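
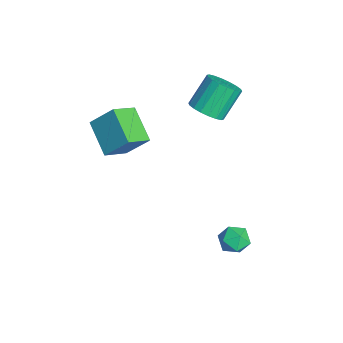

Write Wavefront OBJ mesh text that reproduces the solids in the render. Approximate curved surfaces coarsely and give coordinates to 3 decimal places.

v -3.62 -3.06 1.999
v -3.151 -1.935 3.31
v -1.813 -2.625 0.979
v -1.344 -1.5 2.29
v -2.896 -4.26 2.77
v -2.427 -3.135 4.081
v -1.089 -3.825 1.75
v -0.62 -2.7 3.061
v -2.521 1.56 2.957
v -1.639 1.496 3.424
v -2.337 2.577 4.89
v -3.219 2.64 4.423
v -1.593 1.863 3.176
v -2.291 2.943 4.641
v -1.731 2.169 2.884
v -2.429 3.25 4.35
v -2.026 2.355 2.607
v -2.724 3.435 4.072
v -2.418 2.383 2.399
v -3.116 3.464 3.865
v -2.831 2.248 2.302
v -3.529 3.329 3.767
v -3.182 1.977 2.334
v -3.881 3.058 3.8
v -3.403 1.623 2.49
v -4.101 2.704 3.956
v -3.449 1.257 2.739
v -4.147 2.337 4.204
v -3.311 0.95 3.03
v -4.009 2.031 4.496
v -3.016 0.765 3.308
v -3.714 1.845 4.773
v -2.624 0.736 3.515
v -3.322 1.817 4.981
v -2.211 0.871 3.613
v -2.909 1.952 5.078
v -1.859 1.142 3.58
v -2.558 2.223 5.046
v 2.383 2.563 -2.886
v 3.171 2.652 -2.474
v 2.309 1.188 -2.446
v 3.097 1.277 -2.034
v 2.378 1.706 -1.721
v 2.424 2.556 -1.993
v 3.056 1.284 -2.927
v 3.102 2.134 -3.199
v 3.587 1.862 -2.499
v 3.168 2.123 -1.754
v 2.312 1.717 -3.166
v 1.893 1.978 -2.421
f 2 4 1
f 5 2 1
f 1 4 3
f 3 5 1
f 2 8 4
f 6 2 5
f 6 8 2
f 4 8 3
f 7 5 3
f 3 8 7
f 7 6 5
f 8 6 7
f 10 9 13
f 10 13 11
f 11 13 14
f 11 14 12
f 13 9 15
f 13 15 14
f 14 15 16
f 14 16 12
f 15 9 17
f 15 17 16
f 16 17 18
f 16 18 12
f 17 9 19
f 17 19 18
f 18 19 20
f 18 20 12
f 19 9 21
f 19 21 20
f 20 21 22
f 20 22 12
f 21 9 23
f 21 23 22
f 22 23 24
f 22 24 12
f 23 9 25
f 23 25 24
f 24 25 26
f 24 26 12
f 25 9 27
f 25 27 26
f 26 27 28
f 26 28 12
f 27 9 29
f 27 29 28
f 28 29 30
f 28 30 12
f 29 9 31
f 29 31 30
f 30 31 32
f 30 32 12
f 31 9 33
f 31 33 32
f 32 33 34
f 32 34 12
f 33 9 35
f 33 35 34
f 34 35 36
f 34 36 12
f 35 9 37
f 35 37 36
f 36 37 38
f 36 38 12
f 37 9 10
f 37 10 38
f 38 10 11
f 38 11 12
f 39 50 44
f 39 44 40
f 39 40 46
f 39 46 49
f 39 49 50
f 40 44 48
f 44 50 43
f 50 49 41
f 49 46 45
f 46 40 47
f 42 48 43
f 42 43 41
f 42 41 45
f 42 45 47
f 42 47 48
f 43 48 44
f 41 43 50
f 45 41 49
f 47 45 46
f 48 47 40



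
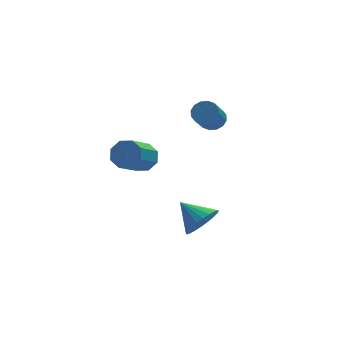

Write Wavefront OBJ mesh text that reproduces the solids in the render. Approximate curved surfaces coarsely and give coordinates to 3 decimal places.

v 4.132 2.355 -0.072
v 4.713 1.965 -0.045
v 4.109 1.135 0.979
v 3.528 1.525 0.952
v 4.765 2.228 0.199
v 4.161 1.398 1.222
v 4.648 2.525 0.37
v 4.044 1.695 1.394
v 4.392 2.776 0.423
v 3.788 1.946 1.447
v 4.067 2.915 0.343
v 3.463 2.085 1.367
v 3.759 2.903 0.152
v 3.155 2.073 1.176
v 3.551 2.745 -0.099
v 2.947 1.915 0.925
v 3.499 2.482 -0.342
v 2.895 1.652 0.681
v 3.616 2.185 -0.514
v 3.012 1.355 0.51
v 3.872 1.934 -0.567
v 3.268 1.104 0.457
v 4.197 1.795 -0.487
v 3.593 0.965 0.537
v 4.505 1.807 -0.296
v 3.901 0.977 0.728
v 1.965 -4.041 -2.738
v 2.453 -4.286 -1.925
v 1.195 -2.999 -1.962
v 2.679 -4.013 -2.068
v 2.796 -3.744 -2.313
v 2.787 -3.52 -2.623
v 2.652 -3.376 -2.95
v 2.413 -3.332 -3.246
v 2.105 -3.397 -3.463
v 1.776 -3.56 -3.571
v 1.476 -3.796 -3.551
v 1.25 -4.069 -3.408
v 1.133 -4.338 -3.163
v 1.143 -4.562 -2.853
v 1.277 -4.707 -2.526
v 1.517 -4.75 -2.231
v 1.824 -4.685 -2.013
v 2.153 -4.522 -1.905
v -0.034 -0.914 -0.096
v 0.624 -1.13 0.324
v -0.388 -2.203 1.356
v -1.046 -1.986 0.936
v 0.342 -0.633 0.564
v -0.67 -1.706 1.596
v -0.16 -0.3 0.418
v -1.172 -1.373 1.45
v -0.589 -0.327 -0.03
v -1.6 -1.4 1.002
v -0.692 -0.697 -0.516
v -1.704 -1.77 0.516
v -0.41 -1.194 -0.756
v -1.422 -2.267 0.276
v 0.092 -1.527 -0.61
v -0.92 -2.6 0.422
v 0.52 -1.5 -0.162
v -0.491 -2.573 0.87
f 2 1 5
f 2 5 3
f 3 5 6
f 3 6 4
f 5 1 7
f 5 7 6
f 6 7 8
f 6 8 4
f 7 1 9
f 7 9 8
f 8 9 10
f 8 10 4
f 9 1 11
f 9 11 10
f 10 11 12
f 10 12 4
f 11 1 13
f 11 13 12
f 12 13 14
f 12 14 4
f 13 1 15
f 13 15 14
f 14 15 16
f 14 16 4
f 15 1 17
f 15 17 16
f 16 17 18
f 16 18 4
f 17 1 19
f 17 19 18
f 18 19 20
f 18 20 4
f 19 1 21
f 19 21 20
f 20 21 22
f 20 22 4
f 21 1 23
f 21 23 22
f 22 23 24
f 22 24 4
f 23 1 25
f 23 25 24
f 24 25 26
f 24 26 4
f 25 1 2
f 25 2 26
f 26 2 3
f 26 3 4
f 28 27 30
f 28 30 29
f 30 27 31
f 30 31 29
f 31 27 32
f 31 32 29
f 32 27 33
f 32 33 29
f 33 27 34
f 33 34 29
f 34 27 35
f 34 35 29
f 35 27 36
f 35 36 29
f 36 27 37
f 36 37 29
f 37 27 38
f 37 38 29
f 38 27 39
f 38 39 29
f 39 27 40
f 39 40 29
f 40 27 41
f 40 41 29
f 41 27 42
f 41 42 29
f 42 27 43
f 42 43 29
f 43 27 44
f 43 44 29
f 44 27 28
f 44 28 29
f 46 45 49
f 46 49 47
f 47 49 50
f 47 50 48
f 49 45 51
f 49 51 50
f 50 51 52
f 50 52 48
f 51 45 53
f 51 53 52
f 52 53 54
f 52 54 48
f 53 45 55
f 53 55 54
f 54 55 56
f 54 56 48
f 55 45 57
f 55 57 56
f 56 57 58
f 56 58 48
f 57 45 59
f 57 59 58
f 58 59 60
f 58 60 48
f 59 45 61
f 59 61 60
f 60 61 62
f 60 62 48
f 61 45 46
f 61 46 62
f 62 46 47
f 62 47 48



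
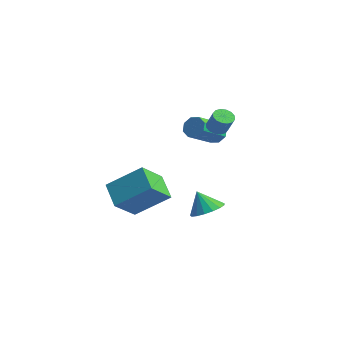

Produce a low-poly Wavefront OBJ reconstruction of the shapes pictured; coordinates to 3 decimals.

v 0.381 1.3 1.924
v 0.697 1.72 1.732
v 1.316 1.681 2.664
v 0.999 1.26 2.856
v 0.483 1.848 1.879
v 1.102 1.809 2.812
v 0.241 1.83 2.038
v 0.86 1.79 2.971
v 0.037 1.669 2.167
v 0.656 1.63 3.1
v -0.075 1.409 2.23
v 0.544 1.37 3.163
v -0.065 1.12 2.212
v 0.554 1.081 3.144
v 0.064 0.879 2.116
v 0.683 0.84 3.048
v 0.278 0.751 1.968
v 0.897 0.712 2.901
v 0.52 0.77 1.809
v 1.139 0.73 2.742
v 0.724 0.93 1.68
v 1.343 0.891 2.613
v 0.836 1.19 1.617
v 1.455 1.151 2.55
v 0.826 1.479 1.636
v 1.445 1.44 2.568
v -1.365 1.997 -4.566
v -0.686 1.348 -4.421
v -1.895 1.703 -3.394
v -0.511 1.729 -4.247
v -0.531 2.172 -4.145
v -0.743 2.575 -4.14
v -1.096 2.845 -4.233
v -1.512 2.921 -4.402
v -1.893 2.785 -4.608
v -2.154 2.469 -4.805
v -2.233 2.044 -4.948
v -2.114 1.609 -5.003
v -1.823 1.262 -4.958
v -1.427 1.084 -4.823
v -1.017 1.115 -4.629
v -2.006 -2.407 -2.549
v -1.625 -3.787 -1.458
v -0.839 -1.078 -1.275
v -0.458 -2.458 -0.184
v -0.722 -2.722 -3.396
v -0.341 -4.102 -2.305
v 0.445 -1.393 -2.122
v 0.826 -2.773 -1.031
v -2.827 3.511 -0.038
v -2.348 3.831 0.341
v -1.974 2.21 1.238
v -2.453 1.889 0.858
v -2.825 3.845 0.566
v -2.452 2.223 1.462
v -3.304 3.663 0.436
v -2.93 2.042 1.333
v -3.503 3.392 0.029
v -3.129 1.771 0.926
v -3.306 3.19 -0.418
v -2.932 1.569 0.479
v -2.828 3.177 -0.642
v -2.455 1.555 0.254
v -2.35 3.358 -0.513
v -1.976 1.737 0.384
v -2.151 3.629 -0.106
v -1.777 2.008 0.791
f 2 1 5
f 2 5 3
f 3 5 6
f 3 6 4
f 5 1 7
f 5 7 6
f 6 7 8
f 6 8 4
f 7 1 9
f 7 9 8
f 8 9 10
f 8 10 4
f 9 1 11
f 9 11 10
f 10 11 12
f 10 12 4
f 11 1 13
f 11 13 12
f 12 13 14
f 12 14 4
f 13 1 15
f 13 15 14
f 14 15 16
f 14 16 4
f 15 1 17
f 15 17 16
f 16 17 18
f 16 18 4
f 17 1 19
f 17 19 18
f 18 19 20
f 18 20 4
f 19 1 21
f 19 21 20
f 20 21 22
f 20 22 4
f 21 1 23
f 21 23 22
f 22 23 24
f 22 24 4
f 23 1 25
f 23 25 24
f 24 25 26
f 24 26 4
f 25 1 2
f 25 2 26
f 26 2 3
f 26 3 4
f 28 27 30
f 28 30 29
f 30 27 31
f 30 31 29
f 31 27 32
f 31 32 29
f 32 27 33
f 32 33 29
f 33 27 34
f 33 34 29
f 34 27 35
f 34 35 29
f 35 27 36
f 35 36 29
f 36 27 37
f 36 37 29
f 37 27 38
f 37 38 29
f 38 27 39
f 38 39 29
f 39 27 40
f 39 40 29
f 40 27 41
f 40 41 29
f 41 27 28
f 41 28 29
f 43 45 42
f 46 43 42
f 42 45 44
f 44 46 42
f 43 49 45
f 47 43 46
f 47 49 43
f 45 49 44
f 48 46 44
f 44 49 48
f 48 47 46
f 49 47 48
f 51 50 54
f 51 54 52
f 52 54 55
f 52 55 53
f 54 50 56
f 54 56 55
f 55 56 57
f 55 57 53
f 56 50 58
f 56 58 57
f 57 58 59
f 57 59 53
f 58 50 60
f 58 60 59
f 59 60 61
f 59 61 53
f 60 50 62
f 60 62 61
f 61 62 63
f 61 63 53
f 62 50 64
f 62 64 63
f 63 64 65
f 63 65 53
f 64 50 66
f 64 66 65
f 65 66 67
f 65 67 53
f 66 50 51
f 66 51 67
f 67 51 52
f 67 52 53



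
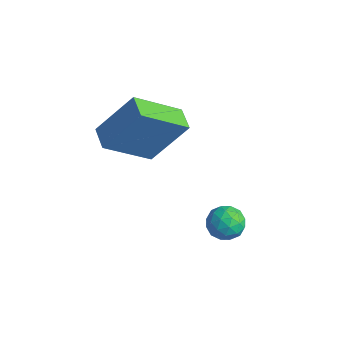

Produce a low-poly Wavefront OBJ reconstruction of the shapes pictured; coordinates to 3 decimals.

v -0.161 -3.655 -0.564
v -0.684 -5.155 0.667
v -0.937 -3.298 -0.458
v -1.459 -4.799 0.773
v 0.499 -2.661 0.927
v -0.023 -4.162 2.158
v -0.276 -2.305 1.033
v -0.799 -3.805 2.264
v 2.573 -3.024 -1.471
v 3.144 -2.92 -1.767
v 2.936 -3.94 -1.093
v 3.507 -3.836 -1.389
v 3.33 -3.465 -0.883
v 3.106 -2.899 -1.117
v 2.974 -3.961 -1.743
v 2.75 -3.395 -1.977
v 3.392 -3.499 -1.936
v 3.612 -3.193 -1.404
v 2.468 -3.667 -1.456
v 2.688 -3.361 -0.924
v 2.827 -2.892 -1.652
v 3.253 -3.968 -1.208
v 3.149 -3.75 -0.91
v 3.485 -3.689 -1.085
v 2.804 -2.879 -1.27
v 3.14 -2.818 -1.444
v 3.249 -3.138 -0.924
v 2.94 -4.042 -1.416
v 3.276 -3.981 -1.59
v 2.595 -3.171 -1.775
v 2.931 -3.11 -1.95
v 2.831 -3.722 -1.936
v 3.308 -3.171 -1.925
v 3.521 -3.709 -1.703
v 3.208 -3.783 -1.911
v 3.076 -3.45 -2.049
v 3.438 -2.991 -1.613
v 3.651 -3.529 -1.391
v 3.547 -3.311 -1.093
v 3.415 -2.978 -1.231
v 3.583 -3.331 -1.712
v 2.429 -3.331 -1.469
v 2.642 -3.869 -1.247
v 2.665 -3.882 -1.629
v 2.533 -3.549 -1.767
v 2.559 -3.151 -1.157
v 2.772 -3.689 -0.935
v 3.004 -3.41 -0.811
v 2.872 -3.077 -0.949
v 2.497 -3.529 -1.148
f 2 4 1
f 5 2 1
f 1 4 3
f 3 5 1
f 2 8 4
f 6 2 5
f 6 8 2
f 4 8 3
f 7 5 3
f 3 8 7
f 7 6 5
f 8 6 7
f 9 46 25
f 46 20 49
f 25 49 14
f 46 49 25
f 9 25 21
f 25 14 26
f 21 26 10
f 25 26 21
f 9 21 30
f 21 10 31
f 30 31 16
f 21 31 30
f 9 30 42
f 30 16 45
f 42 45 19
f 30 45 42
f 9 42 46
f 42 19 50
f 46 50 20
f 42 50 46
f 10 26 37
f 26 14 40
f 37 40 18
f 26 40 37
f 14 49 27
f 49 20 48
f 27 48 13
f 49 48 27
f 20 50 47
f 50 19 43
f 47 43 11
f 50 43 47
f 19 45 44
f 45 16 32
f 44 32 15
f 45 32 44
f 16 31 36
f 31 10 33
f 36 33 17
f 31 33 36
f 12 38 24
f 38 18 39
f 24 39 13
f 38 39 24
f 12 24 22
f 24 13 23
f 22 23 11
f 24 23 22
f 12 22 29
f 22 11 28
f 29 28 15
f 22 28 29
f 12 29 34
f 29 15 35
f 34 35 17
f 29 35 34
f 12 34 38
f 34 17 41
f 38 41 18
f 34 41 38
f 13 39 27
f 39 18 40
f 27 40 14
f 39 40 27
f 11 23 47
f 23 13 48
f 47 48 20
f 23 48 47
f 15 28 44
f 28 11 43
f 44 43 19
f 28 43 44
f 17 35 36
f 35 15 32
f 36 32 16
f 35 32 36
f 18 41 37
f 41 17 33
f 37 33 10
f 41 33 37



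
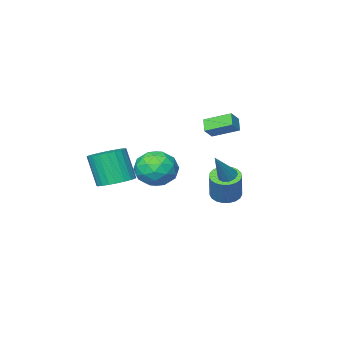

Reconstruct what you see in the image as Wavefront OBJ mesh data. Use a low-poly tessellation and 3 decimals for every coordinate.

v 2.301 2.707 -1.376
v 3.374 2.552 -1.037
v 2.046 0.888 -1.403
v 3.119 0.733 -1.064
v 2.358 1.183 -0.351
v 2.516 2.308 -0.335
v 2.904 1.132 -2.105
v 3.062 2.257 -2.089
v 3.747 1.578 -1.488
v 3.409 1.61 -0.404
v 2.011 1.83 -2.036
v 1.673 1.862 -0.952
v 2.86 2.789 -1.205
v 2.56 0.651 -1.235
v 2.113 0.916 -0.817
v 2.743 0.824 -0.618
v 2.356 2.646 -0.792
v 2.986 2.555 -0.593
v 2.389 1.75 -0.189
v 2.434 0.885 -1.847
v 3.064 0.794 -1.648
v 2.677 2.616 -1.822
v 3.307 2.524 -1.623
v 3.031 1.69 -2.251
v 3.71 2.126 -1.27
v 3.559 1.056 -1.286
v 3.434 1.291 -1.897
v 3.526 1.952 -1.888
v 3.511 2.144 -0.633
v 3.361 1.075 -0.649
v 2.914 1.34 -0.23
v 3.007 2.001 -0.22
v 3.73 1.572 -0.898
v 2.059 2.365 -1.791
v 1.909 1.296 -1.807
v 2.413 1.439 -2.22
v 2.506 2.1 -2.21
v 1.861 2.384 -1.154
v 1.71 1.314 -1.17
v 1.894 1.488 -0.552
v 1.986 2.149 -0.543
v 1.69 1.868 -1.542
v 3.697 -0.196 -2.489
v 4.536 -0.629 -2.709
v 4.643 -1.317 -0.952
v 3.803 -0.884 -0.731
v 4.657 -0.293 -2.585
v 4.764 -0.98 -0.827
v 4.632 0.058 -2.446
v 4.738 -0.629 -0.688
v 4.464 0.371 -2.313
v 4.57 -0.317 -0.556
v 4.179 0.597 -2.208
v 4.286 -0.091 -0.45
v 3.821 0.702 -2.145
v 3.928 0.015 -0.387
v 3.444 0.671 -2.134
v 3.551 -0.017 -0.377
v 3.106 0.507 -2.178
v 3.212 -0.18 -0.42
v 2.857 0.237 -2.268
v 2.964 -0.451 -0.511
v 2.736 -0.1 -2.393
v 2.843 -0.787 -0.635
v 2.762 -0.451 -2.532
v 2.868 -1.138 -0.774
v 2.93 -0.763 -2.664
v 3.036 -1.451 -0.907
v 3.214 -0.989 -2.77
v 3.321 -1.677 -1.012
v 3.572 -1.095 -2.833
v 3.679 -1.782 -1.075
v 3.949 -1.063 -2.843
v 4.056 -1.751 -1.086
v 4.288 -0.9 -2.8
v 4.394 -1.587 -1.042
v -2.55 0.142 -4.606
v -1.823 0.343 -4.9
v -1.362 0.919 -3.369
v -2.09 0.718 -3.074
v -2 0.625 -4.953
v -1.54 1.201 -3.421
v -2.273 0.823 -4.945
v -1.812 1.399 -3.414
v -2.593 0.903 -4.879
v -2.132 1.479 -3.348
v -2.906 0.852 -4.766
v -2.445 1.428 -3.234
v -3.157 0.678 -4.625
v -2.697 1.254 -3.093
v -3.304 0.411 -4.48
v -2.843 0.987 -2.949
v -3.32 0.098 -4.358
v -2.859 0.674 -2.826
v -3.203 -0.208 -4.278
v -2.743 0.368 -2.746
v -2.974 -0.453 -4.255
v -2.513 0.123 -2.723
v -2.671 -0.595 -4.293
v -2.21 -0.019 -2.761
v -2.347 -0.61 -4.384
v -1.886 -0.034 -2.853
v -2.058 -0.495 -4.514
v -1.598 0.081 -2.983
v -1.855 -0.27 -4.66
v -1.394 0.306 -3.129
v -1.772 0.027 -4.797
v -1.311 0.603 -3.265
v -1.998 1.018 -2.924
v -1.691 0.612 -3.03
v -0.882 1.462 -1.376
v -1.575 0.868 -3.186
v -1.621 1.181 -3.243
v -1.811 1.432 -3.178
v -2.072 1.525 -3.016
v -2.306 1.424 -2.819
v -2.421 1.169 -2.662
v -2.376 0.856 -2.606
v -2.186 0.605 -2.671
v -1.924 0.512 -2.833
v -1.787 -0.013 -0.568
v -2.111 -0.541 -0.017
v -2.655 1.103 -0.01
v -2.979 0.574 0.542
v -1.181 0.186 -0.022
v -1.505 -0.343 0.53
v -2.049 1.301 0.537
v -2.373 0.773 1.088
f 1 38 17
f 38 12 41
f 17 41 6
f 38 41 17
f 1 17 13
f 17 6 18
f 13 18 2
f 17 18 13
f 1 13 22
f 13 2 23
f 22 23 8
f 13 23 22
f 1 22 34
f 22 8 37
f 34 37 11
f 22 37 34
f 1 34 38
f 34 11 42
f 38 42 12
f 34 42 38
f 2 18 29
f 18 6 32
f 29 32 10
f 18 32 29
f 6 41 19
f 41 12 40
f 19 40 5
f 41 40 19
f 12 42 39
f 42 11 35
f 39 35 3
f 42 35 39
f 11 37 36
f 37 8 24
f 36 24 7
f 37 24 36
f 8 23 28
f 23 2 25
f 28 25 9
f 23 25 28
f 4 30 16
f 30 10 31
f 16 31 5
f 30 31 16
f 4 16 14
f 16 5 15
f 14 15 3
f 16 15 14
f 4 14 21
f 14 3 20
f 21 20 7
f 14 20 21
f 4 21 26
f 21 7 27
f 26 27 9
f 21 27 26
f 4 26 30
f 26 9 33
f 30 33 10
f 26 33 30
f 5 31 19
f 31 10 32
f 19 32 6
f 31 32 19
f 3 15 39
f 15 5 40
f 39 40 12
f 15 40 39
f 7 20 36
f 20 3 35
f 36 35 11
f 20 35 36
f 9 27 28
f 27 7 24
f 28 24 8
f 27 24 28
f 10 33 29
f 33 9 25
f 29 25 2
f 33 25 29
f 44 43 47
f 44 47 45
f 45 47 48
f 45 48 46
f 47 43 49
f 47 49 48
f 48 49 50
f 48 50 46
f 49 43 51
f 49 51 50
f 50 51 52
f 50 52 46
f 51 43 53
f 51 53 52
f 52 53 54
f 52 54 46
f 53 43 55
f 53 55 54
f 54 55 56
f 54 56 46
f 55 43 57
f 55 57 56
f 56 57 58
f 56 58 46
f 57 43 59
f 57 59 58
f 58 59 60
f 58 60 46
f 59 43 61
f 59 61 60
f 60 61 62
f 60 62 46
f 61 43 63
f 61 63 62
f 62 63 64
f 62 64 46
f 63 43 65
f 63 65 64
f 64 65 66
f 64 66 46
f 65 43 67
f 65 67 66
f 66 67 68
f 66 68 46
f 67 43 69
f 67 69 68
f 68 69 70
f 68 70 46
f 69 43 71
f 69 71 70
f 70 71 72
f 70 72 46
f 71 43 73
f 71 73 72
f 72 73 74
f 72 74 46
f 73 43 75
f 73 75 74
f 74 75 76
f 74 76 46
f 75 43 44
f 75 44 76
f 76 44 45
f 76 45 46
f 78 77 81
f 78 81 79
f 79 81 82
f 79 82 80
f 81 77 83
f 81 83 82
f 82 83 84
f 82 84 80
f 83 77 85
f 83 85 84
f 84 85 86
f 84 86 80
f 85 77 87
f 85 87 86
f 86 87 88
f 86 88 80
f 87 77 89
f 87 89 88
f 88 89 90
f 88 90 80
f 89 77 91
f 89 91 90
f 90 91 92
f 90 92 80
f 91 77 93
f 91 93 92
f 92 93 94
f 92 94 80
f 93 77 95
f 93 95 94
f 94 95 96
f 94 96 80
f 95 77 97
f 95 97 96
f 96 97 98
f 96 98 80
f 97 77 99
f 97 99 98
f 98 99 100
f 98 100 80
f 99 77 101
f 99 101 100
f 100 101 102
f 100 102 80
f 101 77 103
f 101 103 102
f 102 103 104
f 102 104 80
f 103 77 105
f 103 105 104
f 104 105 106
f 104 106 80
f 105 77 107
f 105 107 106
f 106 107 108
f 106 108 80
f 107 77 78
f 107 78 108
f 108 78 79
f 108 79 80
f 110 109 112
f 110 112 111
f 112 109 113
f 112 113 111
f 113 109 114
f 113 114 111
f 114 109 115
f 114 115 111
f 115 109 116
f 115 116 111
f 116 109 117
f 116 117 111
f 117 109 118
f 117 118 111
f 118 109 119
f 118 119 111
f 119 109 120
f 119 120 111
f 120 109 110
f 120 110 111
f 122 124 121
f 125 122 121
f 121 124 123
f 123 125 121
f 122 128 124
f 126 122 125
f 126 128 122
f 124 128 123
f 127 125 123
f 123 128 127
f 127 126 125
f 128 126 127



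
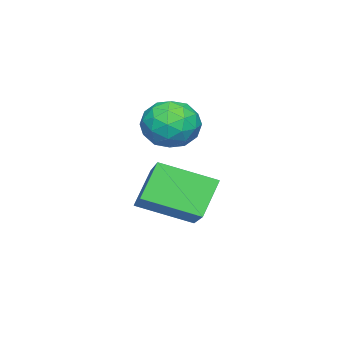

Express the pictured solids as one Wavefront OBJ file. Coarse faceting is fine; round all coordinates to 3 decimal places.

v 0.083 2.021 -2.491
v -0.577 2.119 -1.604
v -0.41 3.298 -3
v -1.07 3.396 -2.113
v 1.25 2.784 -1.707
v 0.59 2.882 -0.82
v 0.757 4.061 -2.216
v 0.097 4.159 -1.329
v -2.092 2.695 -0.536
v -1.34 2.542 -0.552
v -2.34 1.478 -0.568
v -1.588 1.325 -0.584
v -1.907 1.616 0.051
v -1.754 2.367 0.071
v -1.926 1.653 -1.191
v -1.773 2.404 -1.171
v -1.238 1.897 -0.957
v -1.226 1.875 -0.189
v -2.454 2.145 -0.931
v -2.442 2.123 -0.163
v -1.694 2.725 -0.541
v -1.986 1.295 -0.579
v -2.174 1.466 -0.206
v -1.732 1.376 -0.215
v -1.937 2.623 -0.175
v -1.495 2.533 -0.185
v -1.829 1.988 0.17
v -2.185 1.487 -0.935
v -1.743 1.397 -0.945
v -1.948 2.644 -0.905
v -1.506 2.554 -0.914
v -1.851 2.032 -1.29
v -1.192 2.256 -0.788
v -1.338 1.541 -0.807
v -1.537 1.734 -1.164
v -1.446 2.176 -1.152
v -1.185 2.243 -0.337
v -1.331 1.528 -0.356
v -1.518 1.699 0.017
v -1.428 2.141 0.028
v -1.125 1.864 -0.575
v -2.349 2.492 -0.764
v -2.495 1.777 -0.783
v -2.252 1.879 -1.148
v -2.162 2.321 -1.137
v -2.342 2.479 -0.313
v -2.488 1.764 -0.332
v -2.234 1.844 0.032
v -2.143 2.286 0.044
v -2.555 2.156 -0.545
f 2 4 1
f 5 2 1
f 1 4 3
f 3 5 1
f 2 8 4
f 6 2 5
f 6 8 2
f 4 8 3
f 7 5 3
f 3 8 7
f 7 6 5
f 8 6 7
f 9 46 25
f 46 20 49
f 25 49 14
f 46 49 25
f 9 25 21
f 25 14 26
f 21 26 10
f 25 26 21
f 9 21 30
f 21 10 31
f 30 31 16
f 21 31 30
f 9 30 42
f 30 16 45
f 42 45 19
f 30 45 42
f 9 42 46
f 42 19 50
f 46 50 20
f 42 50 46
f 10 26 37
f 26 14 40
f 37 40 18
f 26 40 37
f 14 49 27
f 49 20 48
f 27 48 13
f 49 48 27
f 20 50 47
f 50 19 43
f 47 43 11
f 50 43 47
f 19 45 44
f 45 16 32
f 44 32 15
f 45 32 44
f 16 31 36
f 31 10 33
f 36 33 17
f 31 33 36
f 12 38 24
f 38 18 39
f 24 39 13
f 38 39 24
f 12 24 22
f 24 13 23
f 22 23 11
f 24 23 22
f 12 22 29
f 22 11 28
f 29 28 15
f 22 28 29
f 12 29 34
f 29 15 35
f 34 35 17
f 29 35 34
f 12 34 38
f 34 17 41
f 38 41 18
f 34 41 38
f 13 39 27
f 39 18 40
f 27 40 14
f 39 40 27
f 11 23 47
f 23 13 48
f 47 48 20
f 23 48 47
f 15 28 44
f 28 11 43
f 44 43 19
f 28 43 44
f 17 35 36
f 35 15 32
f 36 32 16
f 35 32 36
f 18 41 37
f 41 17 33
f 37 33 10
f 41 33 37



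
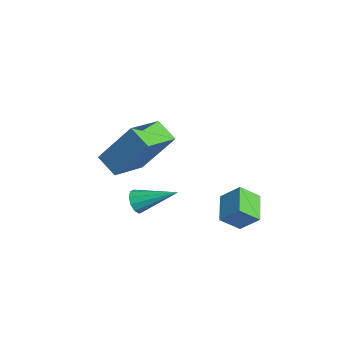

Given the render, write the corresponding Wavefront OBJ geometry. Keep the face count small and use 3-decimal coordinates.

v 1.545 -3.059 -1.565
v 1.935 -3.072 -1.953
v 2.335 -1.741 -0.815
v 1.688 -2.864 -2.059
v 1.386 -2.73 -1.976
v 1.145 -2.722 -1.736
v 1.057 -2.843 -1.431
v 1.155 -3.046 -1.177
v 1.402 -3.255 -1.071
v 1.704 -3.388 -1.154
v 1.945 -3.396 -1.393
v 2.033 -3.275 -1.699
v 3.992 -4.5 1.671
v 3.244 -4.884 2.194
v 3.076 -3.263 1.271
v 2.329 -3.647 1.794
v 4.631 -3.493 3.326
v 3.884 -3.877 3.849
v 3.716 -2.256 2.926
v 2.968 -2.64 3.449
v 4.125 -0.758 -1.307
v 3.035 -0.378 -0.854
v 4.133 0.01 -1.931
v 3.043 0.39 -1.478
v 4.617 -0.19 -0.602
v 3.527 0.19 -0.149
v 4.625 0.578 -1.226
v 3.535 0.958 -0.773
f 2 1 4
f 2 4 3
f 4 1 5
f 4 5 3
f 5 1 6
f 5 6 3
f 6 1 7
f 6 7 3
f 7 1 8
f 7 8 3
f 8 1 9
f 8 9 3
f 9 1 10
f 9 10 3
f 10 1 11
f 10 11 3
f 11 1 12
f 11 12 3
f 12 1 2
f 12 2 3
f 14 16 13
f 17 14 13
f 13 16 15
f 15 17 13
f 14 20 16
f 18 14 17
f 18 20 14
f 16 20 15
f 19 17 15
f 15 20 19
f 19 18 17
f 20 18 19
f 22 24 21
f 25 22 21
f 21 24 23
f 23 25 21
f 22 28 24
f 26 22 25
f 26 28 22
f 24 28 23
f 27 25 23
f 23 28 27
f 27 26 25
f 28 26 27



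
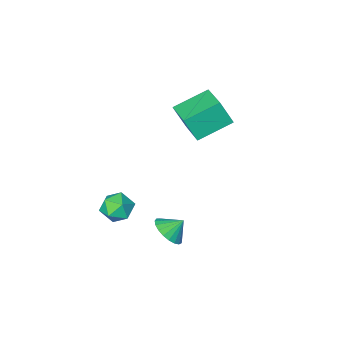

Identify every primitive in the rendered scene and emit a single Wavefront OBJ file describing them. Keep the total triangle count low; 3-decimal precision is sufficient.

v 2.342 0.29 -3.552
v 2.852 1.032 -3.072
v 3.048 -0.832 -2.568
v 3.558 -0.09 -2.088
v 2.546 -0.167 -1.979
v 2.11 0.526 -2.587
v 3.79 -0.326 -3.053
v 3.354 0.367 -3.661
v 3.746 0.651 -2.763
v 2.978 0.749 -2.1
v 2.922 -0.549 -3.54
v 2.154 -0.451 -2.877
v -3.035 0.537 2.991
v -2.497 0.071 4.424
v -2.58 2.443 3.439
v -2.041 1.977 4.872
v -1.079 0.263 2.168
v -0.54 -0.203 3.601
v -0.623 2.169 2.616
v -0.085 1.703 4.049
v 1.76 3.362 -2.759
v 2.425 3.207 -2.056
v 1.02 3.618 -2.001
v 2.479 3.602 -2.137
v 2.408 3.956 -2.326
v 2.226 4.208 -2.59
v 1.963 4.313 -2.883
v 1.664 4.253 -3.154
v 1.383 4.04 -3.357
v 1.167 3.709 -3.457
v 1.053 3.318 -3.436
v 1.062 2.935 -3.297
v 1.191 2.625 -3.066
v 1.419 2.443 -2.781
v 1.706 2.42 -2.493
v 2.002 2.56 -2.25
v 2.257 2.838 -2.096
f 1 12 6
f 1 6 2
f 1 2 8
f 1 8 11
f 1 11 12
f 2 6 10
f 6 12 5
f 12 11 3
f 11 8 7
f 8 2 9
f 4 10 5
f 4 5 3
f 4 3 7
f 4 7 9
f 4 9 10
f 5 10 6
f 3 5 12
f 7 3 11
f 9 7 8
f 10 9 2
f 14 16 13
f 17 14 13
f 13 16 15
f 15 17 13
f 14 20 16
f 18 14 17
f 18 20 14
f 16 20 15
f 19 17 15
f 15 20 19
f 19 18 17
f 20 18 19
f 22 21 24
f 22 24 23
f 24 21 25
f 24 25 23
f 25 21 26
f 25 26 23
f 26 21 27
f 26 27 23
f 27 21 28
f 27 28 23
f 28 21 29
f 28 29 23
f 29 21 30
f 29 30 23
f 30 21 31
f 30 31 23
f 31 21 32
f 31 32 23
f 32 21 33
f 32 33 23
f 33 21 34
f 33 34 23
f 34 21 35
f 34 35 23
f 35 21 36
f 35 36 23
f 36 21 37
f 36 37 23
f 37 21 22
f 37 22 23



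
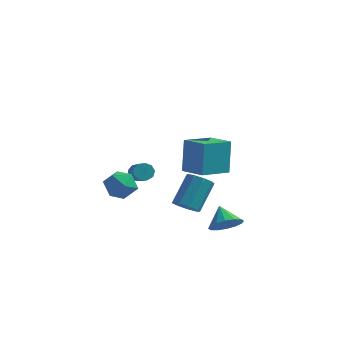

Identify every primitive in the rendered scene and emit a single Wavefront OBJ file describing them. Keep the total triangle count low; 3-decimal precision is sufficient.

v 1.849 -1.585 -0.641
v 2.252 -1.097 -1.178
v 2.594 0.294 0.345
v 2.191 -0.195 0.881
v 1.7 -0.966 -1.173
v 2.041 0.425 0.349
v 1.217 -1.125 -0.92
v 1.559 0.266 0.603
v 1.03 -1.499 -0.536
v 1.372 -0.109 0.986
v 1.227 -1.914 -0.201
v 1.568 -0.523 1.321
v 1.714 -2.175 -0.073
v 2.056 -0.784 1.45
v 2.265 -2.16 -0.21
v 2.607 -0.769 1.313
v 2.621 -1.876 -0.549
v 2.963 -0.485 0.973
v 2.616 -1.456 -0.931
v 2.958 -0.065 0.591
v 4.035 -1.228 -1.794
v 4.861 -1.16 -1.234
v 3.365 -0.412 -0.906
v 4.894 -0.767 -1.569
v 4.697 -0.498 -1.965
v 4.323 -0.424 -2.315
v 3.872 -0.566 -2.526
v 3.464 -0.885 -2.54
v 3.21 -1.296 -2.355
v 3.177 -1.688 -2.019
v 3.374 -1.958 -1.624
v 3.748 -2.032 -1.274
v 4.199 -1.89 -1.063
v 4.606 -1.571 -1.049
v -3.183 4.332 -2.109
v -2.92 4.12 -2.653
v -2.195 3.176 -1.935
v -2.457 3.388 -1.391
v -2.674 4.439 -2.482
v -1.949 3.495 -1.765
v -2.666 4.708 -2.137
v -1.94 3.764 -1.419
v -2.899 4.801 -1.778
v -2.174 3.857 -1.061
v -3.266 4.674 -1.574
v -2.54 3.73 -0.857
v -3.593 4.387 -1.621
v -2.867 3.444 -0.903
v -3.729 4.075 -1.895
v -3.003 3.131 -1.178
v -3.609 3.882 -2.27
v -2.883 2.938 -1.552
v -3.29 3.9 -2.569
v -2.564 2.956 -1.852
v -3.057 2.425 -2.847
v -2.335 2.129 -2.066
v -4.405 1.911 -1.794
v -3.683 1.615 -1.013
v -3.828 2.683 -1.256
v -2.994 3 -1.907
v -3.746 1.04 -1.953
v -2.912 1.357 -2.604
v -2.76 1.274 -1.513
v -2.811 2.289 -1.083
v -3.929 1.751 -2.777
v -3.98 2.766 -2.347
v 1.416 -0.951 1.765
v 1.286 -0.3 3.789
v 2.393 0.683 1.301
v 2.263 1.335 3.325
v 2.817 -1.695 2.095
v 2.687 -1.043 4.119
v 3.794 -0.06 1.631
v 3.664 0.591 3.655
f 2 1 5
f 2 5 3
f 3 5 6
f 3 6 4
f 5 1 7
f 5 7 6
f 6 7 8
f 6 8 4
f 7 1 9
f 7 9 8
f 8 9 10
f 8 10 4
f 9 1 11
f 9 11 10
f 10 11 12
f 10 12 4
f 11 1 13
f 11 13 12
f 12 13 14
f 12 14 4
f 13 1 15
f 13 15 14
f 14 15 16
f 14 16 4
f 15 1 17
f 15 17 16
f 16 17 18
f 16 18 4
f 17 1 19
f 17 19 18
f 18 19 20
f 18 20 4
f 19 1 2
f 19 2 20
f 20 2 3
f 20 3 4
f 22 21 24
f 22 24 23
f 24 21 25
f 24 25 23
f 25 21 26
f 25 26 23
f 26 21 27
f 26 27 23
f 27 21 28
f 27 28 23
f 28 21 29
f 28 29 23
f 29 21 30
f 29 30 23
f 30 21 31
f 30 31 23
f 31 21 32
f 31 32 23
f 32 21 33
f 32 33 23
f 33 21 34
f 33 34 23
f 34 21 22
f 34 22 23
f 36 35 39
f 36 39 37
f 37 39 40
f 37 40 38
f 39 35 41
f 39 41 40
f 40 41 42
f 40 42 38
f 41 35 43
f 41 43 42
f 42 43 44
f 42 44 38
f 43 35 45
f 43 45 44
f 44 45 46
f 44 46 38
f 45 35 47
f 45 47 46
f 46 47 48
f 46 48 38
f 47 35 49
f 47 49 48
f 48 49 50
f 48 50 38
f 49 35 51
f 49 51 50
f 50 51 52
f 50 52 38
f 51 35 53
f 51 53 52
f 52 53 54
f 52 54 38
f 53 35 36
f 53 36 54
f 54 36 37
f 54 37 38
f 55 66 60
f 55 60 56
f 55 56 62
f 55 62 65
f 55 65 66
f 56 60 64
f 60 66 59
f 66 65 57
f 65 62 61
f 62 56 63
f 58 64 59
f 58 59 57
f 58 57 61
f 58 61 63
f 58 63 64
f 59 64 60
f 57 59 66
f 61 57 65
f 63 61 62
f 64 63 56
f 68 70 67
f 71 68 67
f 67 70 69
f 69 71 67
f 68 74 70
f 72 68 71
f 72 74 68
f 70 74 69
f 73 71 69
f 69 74 73
f 73 72 71
f 74 72 73



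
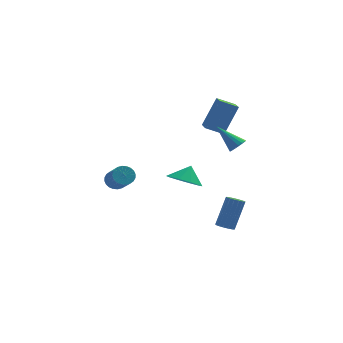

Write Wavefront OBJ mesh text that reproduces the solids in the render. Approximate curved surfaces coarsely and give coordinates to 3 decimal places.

v -3.897 1.948 -1.582
v -3.237 2.103 -1.629
v -2.883 0.908 -0.625
v -3.543 0.752 -0.578
v -3.311 2.254 -1.423
v -2.957 1.059 -0.42
v -3.474 2.358 -1.242
v -3.121 1.163 -0.238
v -3.702 2.399 -1.112
v -3.349 1.204 -0.109
v -3.96 2.372 -1.054
v -3.606 1.177 -0.051
v -4.207 2.28 -1.076
v -3.854 1.085 -0.073
v -4.408 2.137 -1.176
v -4.054 0.942 -0.172
v -4.531 1.966 -1.337
v -4.177 0.771 -0.333
v -4.557 1.792 -1.535
v -4.203 0.597 -0.531
v -4.483 1.641 -1.74
v -4.129 0.446 -0.737
v -4.319 1.537 -1.922
v -3.966 0.342 -0.918
v -4.091 1.496 -2.051
v -3.738 0.301 -1.048
v -3.834 1.523 -2.109
v -3.48 0.328 -1.106
v -3.586 1.615 -2.087
v -3.233 0.42 -1.084
v -3.386 1.758 -1.988
v -3.032 0.563 -0.984
v -3.263 1.929 -1.827
v -2.909 0.734 -0.823
v 1.892 -1.174 -4.035
v 2.212 -1.642 -3.974
v 2.908 -0.933 -2.203
v 2.588 -0.466 -2.265
v 2.375 -1.469 -4.107
v 3.071 -0.76 -2.337
v 2.427 -1.228 -4.224
v 3.123 -0.519 -2.454
v 2.357 -0.975 -4.298
v 3.053 -0.266 -2.528
v 2.18 -0.767 -4.311
v 2.876 -0.059 -2.541
v 1.937 -0.653 -4.262
v 2.634 0.056 -2.491
v 1.684 -0.659 -4.16
v 2.38 0.05 -2.39
v 1.478 -0.782 -4.03
v 2.175 -0.073 -2.259
v 1.368 -0.995 -3.901
v 2.064 -0.286 -2.13
v 1.377 -1.25 -3.802
v 2.073 -0.541 -2.032
v 1.504 -1.487 -3.757
v 2.201 -0.778 -1.987
v 1.72 -1.652 -3.776
v 2.417 -0.944 -2.006
v 1.975 -1.708 -3.854
v 2.672 -1 -2.084
v -0.196 0.448 -1.105
v 0.785 0.182 -1.438
v 0.256 0.952 -0.175
v 0.638 0.777 -1.689
v 0.173 1.246 -1.716
v -0.434 1.41 -1.51
v -0.949 1.207 -1.149
v -1.177 0.715 -0.771
v -1.031 0.12 -0.521
v -0.566 -0.349 -0.494
v 0.041 -0.513 -0.7
v 0.557 -0.31 -1.061
v 2.415 -2.001 2.796
v 2.753 -2.166 3.238
v 1.345 -1.119 3.944
v 2.863 -1.925 3.156
v 2.872 -1.702 2.992
v 2.775 -1.547 2.783
v 2.596 -1.496 2.577
v 2.376 -1.561 2.421
v 2.164 -1.726 2.351
v 2.01 -1.955 2.383
v 1.949 -2.194 2.51
v 1.994 -2.389 2.703
v 2.136 -2.495 2.916
v 2.342 -2.488 3.103
v 2.564 -2.369 3.219
v 1.961 -0 2.733
v 0.922 0.173 3.194
v 1.992 1.444 2.262
v 0.953 1.617 2.723
v 2.847 0.563 4.517
v 1.808 0.736 4.978
v 2.878 2.007 4.046
v 1.839 2.18 4.507
f 2 1 5
f 2 5 3
f 3 5 6
f 3 6 4
f 5 1 7
f 5 7 6
f 6 7 8
f 6 8 4
f 7 1 9
f 7 9 8
f 8 9 10
f 8 10 4
f 9 1 11
f 9 11 10
f 10 11 12
f 10 12 4
f 11 1 13
f 11 13 12
f 12 13 14
f 12 14 4
f 13 1 15
f 13 15 14
f 14 15 16
f 14 16 4
f 15 1 17
f 15 17 16
f 16 17 18
f 16 18 4
f 17 1 19
f 17 19 18
f 18 19 20
f 18 20 4
f 19 1 21
f 19 21 20
f 20 21 22
f 20 22 4
f 21 1 23
f 21 23 22
f 22 23 24
f 22 24 4
f 23 1 25
f 23 25 24
f 24 25 26
f 24 26 4
f 25 1 27
f 25 27 26
f 26 27 28
f 26 28 4
f 27 1 29
f 27 29 28
f 28 29 30
f 28 30 4
f 29 1 31
f 29 31 30
f 30 31 32
f 30 32 4
f 31 1 33
f 31 33 32
f 32 33 34
f 32 34 4
f 33 1 2
f 33 2 34
f 34 2 3
f 34 3 4
f 36 35 39
f 36 39 37
f 37 39 40
f 37 40 38
f 39 35 41
f 39 41 40
f 40 41 42
f 40 42 38
f 41 35 43
f 41 43 42
f 42 43 44
f 42 44 38
f 43 35 45
f 43 45 44
f 44 45 46
f 44 46 38
f 45 35 47
f 45 47 46
f 46 47 48
f 46 48 38
f 47 35 49
f 47 49 48
f 48 49 50
f 48 50 38
f 49 35 51
f 49 51 50
f 50 51 52
f 50 52 38
f 51 35 53
f 51 53 52
f 52 53 54
f 52 54 38
f 53 35 55
f 53 55 54
f 54 55 56
f 54 56 38
f 55 35 57
f 55 57 56
f 56 57 58
f 56 58 38
f 57 35 59
f 57 59 58
f 58 59 60
f 58 60 38
f 59 35 61
f 59 61 60
f 60 61 62
f 60 62 38
f 61 35 36
f 61 36 62
f 62 36 37
f 62 37 38
f 64 63 66
f 64 66 65
f 66 63 67
f 66 67 65
f 67 63 68
f 67 68 65
f 68 63 69
f 68 69 65
f 69 63 70
f 69 70 65
f 70 63 71
f 70 71 65
f 71 63 72
f 71 72 65
f 72 63 73
f 72 73 65
f 73 63 74
f 73 74 65
f 74 63 64
f 74 64 65
f 76 75 78
f 76 78 77
f 78 75 79
f 78 79 77
f 79 75 80
f 79 80 77
f 80 75 81
f 80 81 77
f 81 75 82
f 81 82 77
f 82 75 83
f 82 83 77
f 83 75 84
f 83 84 77
f 84 75 85
f 84 85 77
f 85 75 86
f 85 86 77
f 86 75 87
f 86 87 77
f 87 75 88
f 87 88 77
f 88 75 89
f 88 89 77
f 89 75 76
f 89 76 77
f 91 93 90
f 94 91 90
f 90 93 92
f 92 94 90
f 91 97 93
f 95 91 94
f 95 97 91
f 93 97 92
f 96 94 92
f 92 97 96
f 96 95 94
f 97 95 96



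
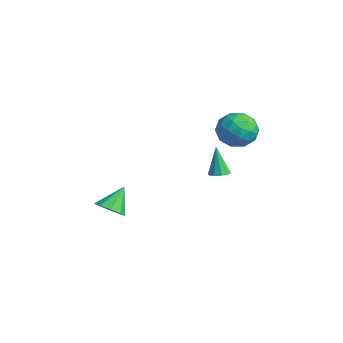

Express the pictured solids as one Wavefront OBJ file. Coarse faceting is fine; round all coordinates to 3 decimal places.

v -3.431 -3.075 -3.355
v -2.809 -2.393 -3.685
v -3.909 -1.985 -2.005
v -3.411 -2.309 -3.966
v -4.023 -2.583 -3.962
v -4.358 -3.087 -3.674
v -4.259 -3.586 -3.236
v -3.772 -3.845 -2.855
v -3.126 -3.744 -2.707
v -2.623 -3.33 -2.863
v -2.497 -2.796 -3.249
v 0.948 3.628 3.933
v 1.439 3.108 4.96
v 1.001 1.832 3
v 1.492 1.312 4.027
v 0.306 1.71 4.032
v 0.273 2.82 4.609
v 2.167 2.12 3.351
v 2.134 3.23 3.928
v 2.192 2.176 4.6
v 1.042 1.923 5.022
v 1.398 3.017 2.938
v 0.248 2.764 3.36
v 1.189 3.525 4.529
v 1.251 1.415 3.431
v 0.554 1.648 3.435
v 0.842 1.343 4.038
v 0.503 3.356 4.323
v 0.792 3.051 4.926
v 0.126 2.229 4.381
v 1.648 1.889 3.034
v 1.937 1.584 3.637
v 1.598 3.597 3.922
v 1.886 3.292 4.525
v 2.314 2.711 3.579
v 1.92 2.672 4.921
v 1.951 1.617 4.372
v 2.348 2.092 3.975
v 2.329 2.744 4.314
v 1.244 2.524 5.169
v 1.275 1.468 4.62
v 0.578 1.702 4.623
v 0.558 2.354 4.962
v 1.687 1.976 4.957
v 1.165 3.472 3.34
v 1.196 2.416 2.791
v 1.882 2.586 2.998
v 1.862 3.238 3.337
v 0.489 3.323 3.588
v 0.52 2.268 3.039
v 0.111 2.196 3.646
v 0.092 2.848 3.985
v 0.753 2.964 3.003
v -1.532 2.767 -0.826
v -1.194 3.315 -0.734
v -2.108 2.813 1.026
v -1.565 3.415 -0.852
v -1.923 3.268 -0.96
v -2.131 2.929 -1.017
v -2.111 2.529 -1
v -1.869 2.219 -0.917
v -1.498 2.118 -0.799
v -1.14 2.265 -0.691
v -0.932 2.604 -0.635
v -0.952 3.005 -0.651
f 2 1 4
f 2 4 3
f 4 1 5
f 4 5 3
f 5 1 6
f 5 6 3
f 6 1 7
f 6 7 3
f 7 1 8
f 7 8 3
f 8 1 9
f 8 9 3
f 9 1 10
f 9 10 3
f 10 1 11
f 10 11 3
f 11 1 2
f 11 2 3
f 12 49 28
f 49 23 52
f 28 52 17
f 49 52 28
f 12 28 24
f 28 17 29
f 24 29 13
f 28 29 24
f 12 24 33
f 24 13 34
f 33 34 19
f 24 34 33
f 12 33 45
f 33 19 48
f 45 48 22
f 33 48 45
f 12 45 49
f 45 22 53
f 49 53 23
f 45 53 49
f 13 29 40
f 29 17 43
f 40 43 21
f 29 43 40
f 17 52 30
f 52 23 51
f 30 51 16
f 52 51 30
f 23 53 50
f 53 22 46
f 50 46 14
f 53 46 50
f 22 48 47
f 48 19 35
f 47 35 18
f 48 35 47
f 19 34 39
f 34 13 36
f 39 36 20
f 34 36 39
f 15 41 27
f 41 21 42
f 27 42 16
f 41 42 27
f 15 27 25
f 27 16 26
f 25 26 14
f 27 26 25
f 15 25 32
f 25 14 31
f 32 31 18
f 25 31 32
f 15 32 37
f 32 18 38
f 37 38 20
f 32 38 37
f 15 37 41
f 37 20 44
f 41 44 21
f 37 44 41
f 16 42 30
f 42 21 43
f 30 43 17
f 42 43 30
f 14 26 50
f 26 16 51
f 50 51 23
f 26 51 50
f 18 31 47
f 31 14 46
f 47 46 22
f 31 46 47
f 20 38 39
f 38 18 35
f 39 35 19
f 38 35 39
f 21 44 40
f 44 20 36
f 40 36 13
f 44 36 40
f 55 54 57
f 55 57 56
f 57 54 58
f 57 58 56
f 58 54 59
f 58 59 56
f 59 54 60
f 59 60 56
f 60 54 61
f 60 61 56
f 61 54 62
f 61 62 56
f 62 54 63
f 62 63 56
f 63 54 64
f 63 64 56
f 64 54 65
f 64 65 56
f 65 54 55
f 65 55 56



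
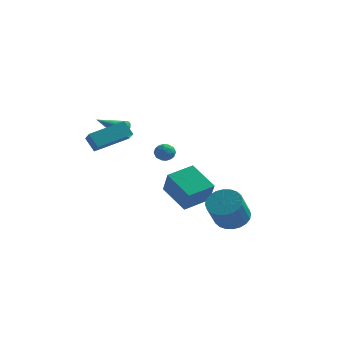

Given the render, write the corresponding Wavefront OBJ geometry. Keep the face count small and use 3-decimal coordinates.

v -2.26 -4.872 2.112
v -2.866 -4.651 2.941
v -2.839 -4.041 1.468
v -3.444 -3.82 2.297
v -0.816 -3.36 2.763
v -1.421 -3.139 3.592
v -1.394 -2.529 2.119
v -2 -2.308 2.948
v -2.222 3.841 -1.398
v -1.81 4.386 -1.414
v -1.55 3.354 -0.666
v -1.138 3.899 -0.682
v -1.758 3.948 -0.399
v -2.173 4.249 -0.852
v -1.187 3.491 -1.228
v -1.602 3.792 -1.681
v -1.17 4.169 -1.309
v -1.523 4.452 -0.797
v -1.837 3.288 -1.283
v -2.19 3.571 -0.771
v -2.075 4.156 -1.47
v -1.285 3.584 -0.61
v -1.65 3.613 -0.444
v -1.407 3.933 -0.453
v -2.289 4.076 -1.139
v -2.046 4.396 -1.149
v -2.016 4.139 -0.553
v -1.314 3.344 -0.931
v -1.071 3.664 -0.941
v -1.953 3.807 -1.627
v -1.71 4.127 -1.636
v -1.344 3.601 -1.527
v -1.456 4.349 -1.418
v -1.062 4.063 -0.988
v -1.09 3.823 -1.309
v -1.334 4 -1.575
v -1.664 4.515 -1.117
v -1.269 4.229 -0.687
v -1.634 4.258 -0.521
v -1.878 4.435 -0.786
v -1.288 4.388 -1.056
v -2.091 3.511 -1.393
v -1.696 3.225 -0.963
v -1.482 3.305 -1.294
v -1.726 3.482 -1.559
v -2.298 3.677 -1.092
v -1.904 3.391 -0.662
v -2.026 3.74 -0.505
v -2.27 3.917 -0.771
v -2.072 3.352 -1.024
v -2.747 0.021 1.866
v -2.226 -0.211 2.178
v -3.873 -1.181 2.854
v -2.311 0.008 2.348
v -2.482 0.229 2.422
v -2.706 0.409 2.386
v -2.938 0.512 2.247
v -3.132 0.518 2.032
v -3.25 0.425 1.785
v -3.268 0.252 1.554
v -3.184 0.034 1.384
v -3.012 -0.188 1.31
v -2.789 -0.367 1.346
v -2.557 -0.47 1.485
v -2.363 -0.476 1.7
v -2.245 -0.383 1.947
v 3.791 -0.079 -4.018
v 4.29 0.637 -3.399
v 4.228 -0.665 -1.843
v 3.729 -1.381 -2.462
v 3.89 0.736 -3.332
v 3.828 -0.566 -1.776
v 3.475 0.711 -3.369
v 3.413 -0.591 -1.813
v 3.108 0.566 -3.505
v 3.046 -0.736 -1.949
v 2.845 0.323 -3.72
v 2.783 -0.98 -2.164
v 2.726 0.018 -3.979
v 2.664 -1.284 -2.423
v 2.769 -0.301 -4.245
v 2.707 -1.604 -2.689
v 2.968 -0.587 -4.476
v 2.906 -1.889 -2.92
v 3.292 -0.795 -4.637
v 3.23 -2.097 -3.081
v 3.692 -0.894 -4.704
v 3.63 -2.196 -3.148
v 4.107 -0.869 -4.667
v 4.045 -2.171 -3.111
v 4.474 -0.724 -4.531
v 4.412 -2.026 -2.975
v 4.737 -0.48 -4.316
v 4.675 -1.783 -2.76
v 4.856 -0.176 -4.057
v 4.794 -1.478 -2.501
v 4.813 0.144 -3.791
v 4.751 -1.159 -2.235
v 4.614 0.429 -3.56
v 4.552 -0.873 -2.004
v 0.177 2.074 -4.779
v -1.444 2.929 -3.655
v 1.216 3.513 -4.375
v -0.406 4.368 -3.251
v 0.766 1.232 -3.289
v -0.856 2.087 -2.165
v 1.804 2.671 -2.885
v 0.183 3.526 -1.761
f 2 4 1
f 5 2 1
f 1 4 3
f 3 5 1
f 2 8 4
f 6 2 5
f 6 8 2
f 4 8 3
f 7 5 3
f 3 8 7
f 7 6 5
f 8 6 7
f 9 46 25
f 46 20 49
f 25 49 14
f 46 49 25
f 9 25 21
f 25 14 26
f 21 26 10
f 25 26 21
f 9 21 30
f 21 10 31
f 30 31 16
f 21 31 30
f 9 30 42
f 30 16 45
f 42 45 19
f 30 45 42
f 9 42 46
f 42 19 50
f 46 50 20
f 42 50 46
f 10 26 37
f 26 14 40
f 37 40 18
f 26 40 37
f 14 49 27
f 49 20 48
f 27 48 13
f 49 48 27
f 20 50 47
f 50 19 43
f 47 43 11
f 50 43 47
f 19 45 44
f 45 16 32
f 44 32 15
f 45 32 44
f 16 31 36
f 31 10 33
f 36 33 17
f 31 33 36
f 12 38 24
f 38 18 39
f 24 39 13
f 38 39 24
f 12 24 22
f 24 13 23
f 22 23 11
f 24 23 22
f 12 22 29
f 22 11 28
f 29 28 15
f 22 28 29
f 12 29 34
f 29 15 35
f 34 35 17
f 29 35 34
f 12 34 38
f 34 17 41
f 38 41 18
f 34 41 38
f 13 39 27
f 39 18 40
f 27 40 14
f 39 40 27
f 11 23 47
f 23 13 48
f 47 48 20
f 23 48 47
f 15 28 44
f 28 11 43
f 44 43 19
f 28 43 44
f 17 35 36
f 35 15 32
f 36 32 16
f 35 32 36
f 18 41 37
f 41 17 33
f 37 33 10
f 41 33 37
f 52 51 54
f 52 54 53
f 54 51 55
f 54 55 53
f 55 51 56
f 55 56 53
f 56 51 57
f 56 57 53
f 57 51 58
f 57 58 53
f 58 51 59
f 58 59 53
f 59 51 60
f 59 60 53
f 60 51 61
f 60 61 53
f 61 51 62
f 61 62 53
f 62 51 63
f 62 63 53
f 63 51 64
f 63 64 53
f 64 51 65
f 64 65 53
f 65 51 66
f 65 66 53
f 66 51 52
f 66 52 53
f 68 67 71
f 68 71 69
f 69 71 72
f 69 72 70
f 71 67 73
f 71 73 72
f 72 73 74
f 72 74 70
f 73 67 75
f 73 75 74
f 74 75 76
f 74 76 70
f 75 67 77
f 75 77 76
f 76 77 78
f 76 78 70
f 77 67 79
f 77 79 78
f 78 79 80
f 78 80 70
f 79 67 81
f 79 81 80
f 80 81 82
f 80 82 70
f 81 67 83
f 81 83 82
f 82 83 84
f 82 84 70
f 83 67 85
f 83 85 84
f 84 85 86
f 84 86 70
f 85 67 87
f 85 87 86
f 86 87 88
f 86 88 70
f 87 67 89
f 87 89 88
f 88 89 90
f 88 90 70
f 89 67 91
f 89 91 90
f 90 91 92
f 90 92 70
f 91 67 93
f 91 93 92
f 92 93 94
f 92 94 70
f 93 67 95
f 93 95 94
f 94 95 96
f 94 96 70
f 95 67 97
f 95 97 96
f 96 97 98
f 96 98 70
f 97 67 99
f 97 99 98
f 98 99 100
f 98 100 70
f 99 67 68
f 99 68 100
f 100 68 69
f 100 69 70
f 102 104 101
f 105 102 101
f 101 104 103
f 103 105 101
f 102 108 104
f 106 102 105
f 106 108 102
f 104 108 103
f 107 105 103
f 103 108 107
f 107 106 105
f 108 106 107



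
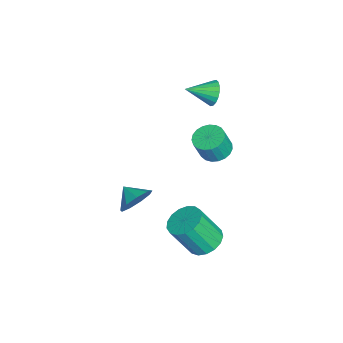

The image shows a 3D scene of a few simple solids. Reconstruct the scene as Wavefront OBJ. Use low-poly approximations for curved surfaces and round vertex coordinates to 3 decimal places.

v 0.423 3.155 1.564
v 1.001 2.698 1.278
v 1.295 2.349 2.431
v 0.717 2.805 2.716
v 1.156 2.983 1.325
v 1.45 2.634 2.478
v 1.185 3.299 1.413
v 1.479 2.949 2.566
v 1.082 3.589 1.527
v 1.376 3.24 2.68
v 0.865 3.804 1.648
v 1.159 3.455 2.8
v 0.572 3.907 1.754
v 0.866 3.558 2.906
v 0.253 3.88 1.827
v 0.546 3.53 2.98
v -0.037 3.727 1.854
v 0.257 3.378 3.007
v -0.247 3.476 1.832
v 0.047 3.126 2.985
v -0.341 3.169 1.763
v -0.047 2.819 2.916
v -0.303 2.859 1.659
v -0.009 2.51 2.812
v -0.14 2.601 1.539
v 0.154 2.252 2.692
v 0.121 2.438 1.423
v 0.415 2.089 2.576
v 0.434 2.399 1.332
v 0.728 2.05 2.485
v 0.745 2.491 1.28
v 1.039 2.142 2.433
v -0.086 -0.571 -3.198
v 0.403 -0.492 -2.387
v -0.734 -1.229 -2.742
v -0.066 -0.043 -2.408
v -0.545 0.158 -2.798
v -0.809 0.019 -3.375
v -0.735 -0.397 -3.869
v -0.356 -0.894 -4.049
v 0.148 -1.24 -3.831
v 0.543 -1.273 -3.316
v 0.644 -0.978 -2.746
v -2.48 2.918 3.018
v -2.024 2.803 2.447
v -2.18 1.602 3.522
v -1.825 2.935 2.674
v -1.756 3.064 2.969
v -1.83 3.163 3.274
v -2.033 3.215 3.528
v -2.325 3.207 3.681
v -2.647 3.142 3.703
v -2.936 3.033 3.589
v -3.134 2.901 3.362
v -3.203 2.772 3.067
v -3.129 2.672 2.762
v -2.926 2.621 2.508
v -2.635 2.628 2.355
v -2.313 2.693 2.333
v 2.43 2.794 -3.469
v 3.277 2.498 -3.712
v 3.418 1.51 -2.014
v 2.57 1.806 -1.771
v 3.355 2.88 -3.496
v 3.496 1.891 -1.798
v 3.221 3.242 -3.274
v 3.362 2.253 -1.576
v 2.906 3.501 -3.097
v 3.047 2.512 -1.399
v 2.481 3.599 -3.005
v 2.622 2.61 -1.307
v 2.045 3.512 -3.019
v 2.186 2.523 -1.321
v 1.697 3.261 -3.137
v 1.838 2.272 -1.439
v 1.516 2.903 -3.33
v 1.657 1.914 -1.632
v 1.545 2.52 -3.555
v 1.686 1.531 -1.857
v 1.777 2.2 -3.761
v 1.917 1.211 -2.063
v 2.158 2.016 -3.9
v 2.298 1.027 -2.201
v 2.601 2.011 -3.94
v 2.742 1.022 -2.241
v 3.005 2.185 -3.872
v 3.146 1.196 -2.174
f 2 1 5
f 2 5 3
f 3 5 6
f 3 6 4
f 5 1 7
f 5 7 6
f 6 7 8
f 6 8 4
f 7 1 9
f 7 9 8
f 8 9 10
f 8 10 4
f 9 1 11
f 9 11 10
f 10 11 12
f 10 12 4
f 11 1 13
f 11 13 12
f 12 13 14
f 12 14 4
f 13 1 15
f 13 15 14
f 14 15 16
f 14 16 4
f 15 1 17
f 15 17 16
f 16 17 18
f 16 18 4
f 17 1 19
f 17 19 18
f 18 19 20
f 18 20 4
f 19 1 21
f 19 21 20
f 20 21 22
f 20 22 4
f 21 1 23
f 21 23 22
f 22 23 24
f 22 24 4
f 23 1 25
f 23 25 24
f 24 25 26
f 24 26 4
f 25 1 27
f 25 27 26
f 26 27 28
f 26 28 4
f 27 1 29
f 27 29 28
f 28 29 30
f 28 30 4
f 29 1 31
f 29 31 30
f 30 31 32
f 30 32 4
f 31 1 2
f 31 2 32
f 32 2 3
f 32 3 4
f 34 33 36
f 34 36 35
f 36 33 37
f 36 37 35
f 37 33 38
f 37 38 35
f 38 33 39
f 38 39 35
f 39 33 40
f 39 40 35
f 40 33 41
f 40 41 35
f 41 33 42
f 41 42 35
f 42 33 43
f 42 43 35
f 43 33 34
f 43 34 35
f 45 44 47
f 45 47 46
f 47 44 48
f 47 48 46
f 48 44 49
f 48 49 46
f 49 44 50
f 49 50 46
f 50 44 51
f 50 51 46
f 51 44 52
f 51 52 46
f 52 44 53
f 52 53 46
f 53 44 54
f 53 54 46
f 54 44 55
f 54 55 46
f 55 44 56
f 55 56 46
f 56 44 57
f 56 57 46
f 57 44 58
f 57 58 46
f 58 44 59
f 58 59 46
f 59 44 45
f 59 45 46
f 61 60 64
f 61 64 62
f 62 64 65
f 62 65 63
f 64 60 66
f 64 66 65
f 65 66 67
f 65 67 63
f 66 60 68
f 66 68 67
f 67 68 69
f 67 69 63
f 68 60 70
f 68 70 69
f 69 70 71
f 69 71 63
f 70 60 72
f 70 72 71
f 71 72 73
f 71 73 63
f 72 60 74
f 72 74 73
f 73 74 75
f 73 75 63
f 74 60 76
f 74 76 75
f 75 76 77
f 75 77 63
f 76 60 78
f 76 78 77
f 77 78 79
f 77 79 63
f 78 60 80
f 78 80 79
f 79 80 81
f 79 81 63
f 80 60 82
f 80 82 81
f 81 82 83
f 81 83 63
f 82 60 84
f 82 84 83
f 83 84 85
f 83 85 63
f 84 60 86
f 84 86 85
f 85 86 87
f 85 87 63
f 86 60 61
f 86 61 87
f 87 61 62
f 87 62 63



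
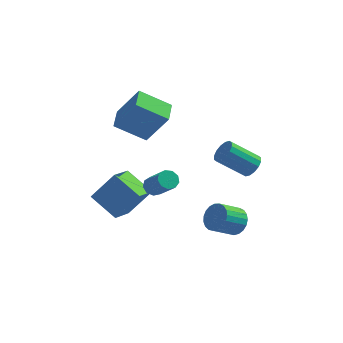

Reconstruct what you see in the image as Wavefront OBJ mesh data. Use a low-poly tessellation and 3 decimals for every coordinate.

v -0.774 0.988 -3.041
v -0.283 1.137 -3.289
v 0.605 0.281 -2.048
v 0.114 0.132 -1.799
v -0.388 1.407 -3.028
v 0.5 0.551 -1.787
v -0.673 1.481 -2.773
v 0.215 0.625 -1.532
v -1.006 1.324 -2.643
v -0.118 0.468 -1.402
v -1.23 1.01 -2.699
v -0.342 0.154 -1.458
v -1.241 0.686 -2.915
v -0.352 -0.17 -1.674
v -1.033 0.503 -3.19
v -0.145 -0.353 -1.949
v -0.704 0.547 -3.395
v 0.184 -0.309 -2.153
v -0.408 0.797 -3.434
v 0.48 -0.059 -2.193
v -1.465 2.81 -1.051
v -3.046 2.58 -0.041
v -1.556 4.108 -0.897
v -3.137 3.878 0.113
v -0.323 2.682 0.707
v -1.904 2.452 1.717
v -0.414 3.98 0.861
v -1.995 3.75 1.871
v 3.422 -0.22 -4.16
v 3.774 0.051 -3.495
v 2.89 -0.669 -2.734
v 2.538 -0.94 -3.4
v 3.54 0.281 -3.548
v 2.657 -0.438 -2.788
v 3.286 0.425 -3.708
v 2.402 -0.294 -2.947
v 3.055 0.457 -3.945
v 2.172 -0.262 -3.184
v 2.888 0.373 -4.22
v 2.004 -0.347 -3.459
v 2.813 0.185 -4.484
v 1.929 -0.535 -3.723
v 2.843 -0.072 -4.693
v 1.96 -0.792 -3.932
v 2.973 -0.355 -4.809
v 2.09 -1.075 -4.048
v 3.181 -0.615 -4.813
v 2.298 -1.335 -4.053
v 3.431 -0.806 -4.705
v 2.547 -1.526 -3.944
v 3.679 -0.896 -4.502
v 2.795 -1.616 -3.741
v 3.882 -0.87 -4.24
v 2.999 -1.589 -3.479
v 4.006 -0.73 -3.964
v 3.123 -1.45 -3.204
v 4.029 -0.503 -3.723
v 3.145 -1.223 -2.962
v 3.947 -0.227 -3.557
v 3.063 -0.946 -2.796
v -3.754 0.348 -3.733
v -2.649 0.752 -2.279
v -3.392 1.737 -4.394
v -2.287 2.141 -2.941
v -2.393 -0.401 -4.559
v -1.288 0.003 -3.106
v -2.031 0.988 -5.221
v -0.926 1.392 -3.767
v 3.871 1.938 -1.655
v 4.316 1.783 -1.151
v 2.934 1.487 -0.021
v 2.489 1.642 -0.525
v 4.264 2.136 -1.123
v 2.881 1.839 0.007
v 4.106 2.435 -1.237
v 2.723 2.138 -0.107
v 3.885 2.601 -1.464
v 2.503 2.304 -0.334
v 3.661 2.59 -1.741
v 2.278 2.293 -0.611
v 3.493 2.404 -1.996
v 2.11 2.107 -0.866
v 3.426 2.093 -2.159
v 2.044 1.797 -1.029
v 3.479 1.741 -2.187
v 2.096 1.444 -1.057
v 3.637 1.442 -2.073
v 2.254 1.145 -0.943
v 3.857 1.276 -1.846
v 2.475 0.979 -0.716
v 4.082 1.287 -1.569
v 2.699 0.99 -0.439
v 4.25 1.473 -1.314
v 2.867 1.176 -0.184
f 2 1 5
f 2 5 3
f 3 5 6
f 3 6 4
f 5 1 7
f 5 7 6
f 6 7 8
f 6 8 4
f 7 1 9
f 7 9 8
f 8 9 10
f 8 10 4
f 9 1 11
f 9 11 10
f 10 11 12
f 10 12 4
f 11 1 13
f 11 13 12
f 12 13 14
f 12 14 4
f 13 1 15
f 13 15 14
f 14 15 16
f 14 16 4
f 15 1 17
f 15 17 16
f 16 17 18
f 16 18 4
f 17 1 19
f 17 19 18
f 18 19 20
f 18 20 4
f 19 1 2
f 19 2 20
f 20 2 3
f 20 3 4
f 22 24 21
f 25 22 21
f 21 24 23
f 23 25 21
f 22 28 24
f 26 22 25
f 26 28 22
f 24 28 23
f 27 25 23
f 23 28 27
f 27 26 25
f 28 26 27
f 30 29 33
f 30 33 31
f 31 33 34
f 31 34 32
f 33 29 35
f 33 35 34
f 34 35 36
f 34 36 32
f 35 29 37
f 35 37 36
f 36 37 38
f 36 38 32
f 37 29 39
f 37 39 38
f 38 39 40
f 38 40 32
f 39 29 41
f 39 41 40
f 40 41 42
f 40 42 32
f 41 29 43
f 41 43 42
f 42 43 44
f 42 44 32
f 43 29 45
f 43 45 44
f 44 45 46
f 44 46 32
f 45 29 47
f 45 47 46
f 46 47 48
f 46 48 32
f 47 29 49
f 47 49 48
f 48 49 50
f 48 50 32
f 49 29 51
f 49 51 50
f 50 51 52
f 50 52 32
f 51 29 53
f 51 53 52
f 52 53 54
f 52 54 32
f 53 29 55
f 53 55 54
f 54 55 56
f 54 56 32
f 55 29 57
f 55 57 56
f 56 57 58
f 56 58 32
f 57 29 59
f 57 59 58
f 58 59 60
f 58 60 32
f 59 29 30
f 59 30 60
f 60 30 31
f 60 31 32
f 62 64 61
f 65 62 61
f 61 64 63
f 63 65 61
f 62 68 64
f 66 62 65
f 66 68 62
f 64 68 63
f 67 65 63
f 63 68 67
f 67 66 65
f 68 66 67
f 70 69 73
f 70 73 71
f 71 73 74
f 71 74 72
f 73 69 75
f 73 75 74
f 74 75 76
f 74 76 72
f 75 69 77
f 75 77 76
f 76 77 78
f 76 78 72
f 77 69 79
f 77 79 78
f 78 79 80
f 78 80 72
f 79 69 81
f 79 81 80
f 80 81 82
f 80 82 72
f 81 69 83
f 81 83 82
f 82 83 84
f 82 84 72
f 83 69 85
f 83 85 84
f 84 85 86
f 84 86 72
f 85 69 87
f 85 87 86
f 86 87 88
f 86 88 72
f 87 69 89
f 87 89 88
f 88 89 90
f 88 90 72
f 89 69 91
f 89 91 90
f 90 91 92
f 90 92 72
f 91 69 93
f 91 93 92
f 92 93 94
f 92 94 72
f 93 69 70
f 93 70 94
f 94 70 71
f 94 71 72



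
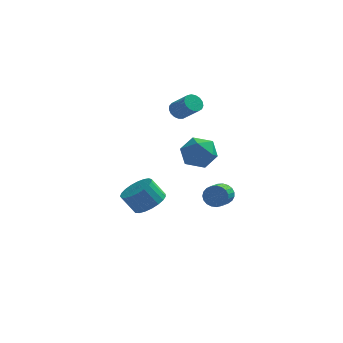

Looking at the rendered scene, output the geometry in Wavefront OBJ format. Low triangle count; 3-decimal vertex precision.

v -3.453 0.005 -3.895
v -2.636 -0.041 -3.339
v -3.349 -0.012 -2.288
v -4.167 0.035 -2.845
v -2.686 0.365 -3.384
v -3.399 0.394 -2.333
v -2.868 0.709 -3.517
v -3.582 0.738 -2.467
v -3.152 0.931 -3.716
v -3.865 0.96 -2.666
v -3.488 0.993 -3.946
v -4.201 1.023 -2.896
v -3.817 0.885 -4.167
v -4.531 0.914 -3.117
v -4.084 0.624 -4.341
v -4.798 0.653 -3.291
v -4.242 0.257 -4.438
v -4.956 0.286 -3.388
v -4.264 -0.155 -4.441
v -4.977 -0.125 -3.391
v -4.145 -0.538 -4.35
v -4.858 -0.509 -3.299
v -3.907 -0.827 -4.18
v -4.62 -0.798 -3.13
v -3.59 -0.973 -3.961
v -4.303 -0.944 -2.91
v -3.25 -0.949 -3.73
v -3.963 -0.92 -2.68
v -2.945 -0.761 -3.528
v -3.658 -0.731 -2.478
v -2.727 -0.439 -3.39
v -3.441 -0.41 -2.339
v 0.422 -3.225 -1.222
v 0.722 -3.078 -0.652
v 0.478 -4.069 -0.269
v 0.178 -4.215 -0.838
v 0.464 -2.996 -0.604
v 0.22 -3.987 -0.221
v 0.2 -2.953 -0.663
v -0.045 -3.944 -0.279
v -0.027 -2.958 -0.818
v -0.271 -3.949 -0.435
v -0.175 -3.008 -1.043
v -0.419 -3.999 -0.66
v -0.221 -3.096 -1.299
v -0.465 -4.087 -0.916
v -0.155 -3.206 -1.542
v -0.399 -4.197 -1.158
v 0.011 -3.32 -1.729
v -0.233 -4.31 -1.346
v 0.247 -3.416 -1.829
v 0.003 -4.407 -1.445
v 0.514 -3.48 -1.823
v 0.27 -4.471 -1.44
v 0.765 -3.5 -1.714
v 0.521 -4.49 -1.33
v 0.957 -3.472 -1.519
v 0.713 -4.462 -1.136
v 1.056 -3.401 -1.273
v 0.812 -4.392 -0.89
v 1.046 -3.3 -1.019
v 0.801 -4.29 -0.635
v 0.927 -3.185 -0.799
v 0.683 -4.176 -0.415
v -1.146 -1.437 1.755
v -0.13 -1.696 1.675
v -1.47 -2.264 0.305
v -0.454 -2.523 0.225
v -1.047 -2.949 0.981
v -0.847 -2.438 1.878
v -0.753 -1.522 0.102
v -0.553 -1.011 0.999
v 0.113 -1.748 0.654
v -0.069 -2.63 1.197
v -1.531 -1.33 0.783
v -1.713 -2.212 1.326
v -2.049 0.662 2.596
v -1.589 0.868 2.308
v -0.752 0.244 3.195
v -1.211 0.038 3.484
v -1.643 1.064 2.496
v -0.806 0.44 3.383
v -1.789 1.169 2.708
v -0.952 0.545 3.595
v -1.995 1.157 2.894
v -1.158 0.533 3.781
v -2.213 1.032 3.012
v -1.376 0.408 3.899
v -2.393 0.822 3.035
v -1.556 0.198 3.922
v -2.495 0.576 2.957
v -1.658 -0.048 3.844
v -2.494 0.349 2.797
v -1.657 -0.275 3.684
v -2.391 0.194 2.591
v -1.554 -0.43 3.478
v -2.21 0.146 2.386
v -1.373 -0.478 3.273
v -1.992 0.217 2.229
v -1.154 -0.407 3.116
v -1.786 0.389 2.157
v -0.949 -0.235 3.044
v -1.641 0.624 2.185
v -0.804 -0 3.072
f 2 1 5
f 2 5 3
f 3 5 6
f 3 6 4
f 5 1 7
f 5 7 6
f 6 7 8
f 6 8 4
f 7 1 9
f 7 9 8
f 8 9 10
f 8 10 4
f 9 1 11
f 9 11 10
f 10 11 12
f 10 12 4
f 11 1 13
f 11 13 12
f 12 13 14
f 12 14 4
f 13 1 15
f 13 15 14
f 14 15 16
f 14 16 4
f 15 1 17
f 15 17 16
f 16 17 18
f 16 18 4
f 17 1 19
f 17 19 18
f 18 19 20
f 18 20 4
f 19 1 21
f 19 21 20
f 20 21 22
f 20 22 4
f 21 1 23
f 21 23 22
f 22 23 24
f 22 24 4
f 23 1 25
f 23 25 24
f 24 25 26
f 24 26 4
f 25 1 27
f 25 27 26
f 26 27 28
f 26 28 4
f 27 1 29
f 27 29 28
f 28 29 30
f 28 30 4
f 29 1 31
f 29 31 30
f 30 31 32
f 30 32 4
f 31 1 2
f 31 2 32
f 32 2 3
f 32 3 4
f 34 33 37
f 34 37 35
f 35 37 38
f 35 38 36
f 37 33 39
f 37 39 38
f 38 39 40
f 38 40 36
f 39 33 41
f 39 41 40
f 40 41 42
f 40 42 36
f 41 33 43
f 41 43 42
f 42 43 44
f 42 44 36
f 43 33 45
f 43 45 44
f 44 45 46
f 44 46 36
f 45 33 47
f 45 47 46
f 46 47 48
f 46 48 36
f 47 33 49
f 47 49 48
f 48 49 50
f 48 50 36
f 49 33 51
f 49 51 50
f 50 51 52
f 50 52 36
f 51 33 53
f 51 53 52
f 52 53 54
f 52 54 36
f 53 33 55
f 53 55 54
f 54 55 56
f 54 56 36
f 55 33 57
f 55 57 56
f 56 57 58
f 56 58 36
f 57 33 59
f 57 59 58
f 58 59 60
f 58 60 36
f 59 33 61
f 59 61 60
f 60 61 62
f 60 62 36
f 61 33 63
f 61 63 62
f 62 63 64
f 62 64 36
f 63 33 34
f 63 34 64
f 64 34 35
f 64 35 36
f 65 76 70
f 65 70 66
f 65 66 72
f 65 72 75
f 65 75 76
f 66 70 74
f 70 76 69
f 76 75 67
f 75 72 71
f 72 66 73
f 68 74 69
f 68 69 67
f 68 67 71
f 68 71 73
f 68 73 74
f 69 74 70
f 67 69 76
f 71 67 75
f 73 71 72
f 74 73 66
f 78 77 81
f 78 81 79
f 79 81 82
f 79 82 80
f 81 77 83
f 81 83 82
f 82 83 84
f 82 84 80
f 83 77 85
f 83 85 84
f 84 85 86
f 84 86 80
f 85 77 87
f 85 87 86
f 86 87 88
f 86 88 80
f 87 77 89
f 87 89 88
f 88 89 90
f 88 90 80
f 89 77 91
f 89 91 90
f 90 91 92
f 90 92 80
f 91 77 93
f 91 93 92
f 92 93 94
f 92 94 80
f 93 77 95
f 93 95 94
f 94 95 96
f 94 96 80
f 95 77 97
f 95 97 96
f 96 97 98
f 96 98 80
f 97 77 99
f 97 99 98
f 98 99 100
f 98 100 80
f 99 77 101
f 99 101 100
f 100 101 102
f 100 102 80
f 101 77 103
f 101 103 102
f 102 103 104
f 102 104 80
f 103 77 78
f 103 78 104
f 104 78 79
f 104 79 80



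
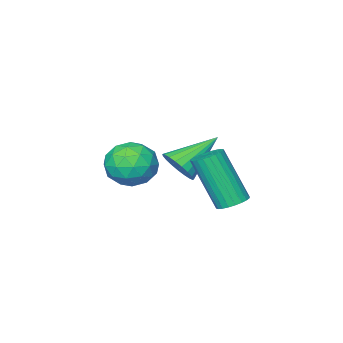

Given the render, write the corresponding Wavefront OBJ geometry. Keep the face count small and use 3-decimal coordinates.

v -0.153 -3.641 0.287
v 0.224 -3.903 0.905
v -1.727 -3.439 1.333
v 0.277 -3.588 0.923
v 0.255 -3.282 0.832
v 0.163 -3.038 0.646
v 0.016 -2.898 0.398
v -0.16 -2.887 0.131
v -0.335 -3.007 -0.11
v -0.479 -3.236 -0.281
v -0.566 -3.535 -0.354
v -0.582 -3.853 -0.317
v -0.524 -4.134 -0.175
v -0.402 -4.33 0.047
v -0.236 -4.407 0.31
v -0.057 -4.351 0.57
v 0.106 -4.173 0.78
v -0.056 -0.598 -0.119
v 0.516 -0.416 -0.126
v 0.847 -1.38 1.812
v 0.276 -1.562 1.819
v 0.412 -0.236 -0.019
v 0.743 -1.2 1.919
v 0.237 -0.111 0.073
v 0.568 -1.075 2.011
v 0.017 -0.06 0.136
v 0.349 -1.024 2.074
v -0.213 -0.091 0.16
v 0.118 -1.055 2.098
v -0.42 -0.199 0.142
v -0.089 -1.163 2.08
v -0.571 -0.368 0.083
v -0.24 -1.332 2.022
v -0.644 -0.572 -0.006
v -0.313 -1.536 1.933
v -0.627 -0.78 -0.112
v -0.296 -1.744 1.826
v -0.523 -0.96 -0.219
v -0.192 -1.924 1.719
v -0.348 -1.085 -0.311
v -0.017 -2.049 1.627
v -0.129 -1.136 -0.374
v 0.203 -2.1 1.564
v 0.102 -1.105 -0.398
v 0.433 -2.069 1.54
v 0.309 -0.997 -0.38
v 0.64 -1.961 1.558
v 0.46 -0.828 -0.322
v 0.791 -1.792 1.617
v 0.533 -0.624 -0.233
v 0.864 -1.588 1.706
v 3.153 -1.292 1.852
v 3.78 -2.009 1.761
v 2.04 -2.311 2.199
v 2.667 -3.028 2.108
v 2.745 -2.414 2.838
v 3.433 -1.785 2.624
v 2.387 -2.535 1.336
v 3.075 -1.906 1.122
v 3.307 -2.777 1.442
v 3.528 -2.703 2.37
v 2.292 -1.617 1.59
v 2.513 -1.543 2.518
v 3.564 -1.561 1.776
v 2.256 -2.759 2.184
v 2.301 -2.398 2.613
v 2.67 -2.82 2.559
v 3.36 -1.43 2.283
v 3.729 -1.851 2.229
v 3.12 -2.089 2.863
v 2.091 -2.469 1.731
v 2.46 -2.89 1.677
v 3.15 -1.5 1.401
v 3.519 -1.922 1.347
v 2.7 -2.231 1.097
v 3.655 -2.434 1.535
v 3 -3.033 1.739
v 2.836 -2.743 1.285
v 3.24 -2.373 1.159
v 3.785 -2.39 2.08
v 3.13 -2.989 2.284
v 3.176 -2.628 2.713
v 3.58 -2.259 2.587
v 3.506 -2.842 1.893
v 2.69 -1.331 1.676
v 2.035 -1.93 1.88
v 2.24 -2.061 1.373
v 2.644 -1.692 1.247
v 2.82 -1.287 2.221
v 2.165 -1.886 2.425
v 2.58 -1.947 2.801
v 2.984 -1.577 2.675
v 2.314 -1.478 2.067
f 2 1 4
f 2 4 3
f 4 1 5
f 4 5 3
f 5 1 6
f 5 6 3
f 6 1 7
f 6 7 3
f 7 1 8
f 7 8 3
f 8 1 9
f 8 9 3
f 9 1 10
f 9 10 3
f 10 1 11
f 10 11 3
f 11 1 12
f 11 12 3
f 12 1 13
f 12 13 3
f 13 1 14
f 13 14 3
f 14 1 15
f 14 15 3
f 15 1 16
f 15 16 3
f 16 1 17
f 16 17 3
f 17 1 2
f 17 2 3
f 19 18 22
f 19 22 20
f 20 22 23
f 20 23 21
f 22 18 24
f 22 24 23
f 23 24 25
f 23 25 21
f 24 18 26
f 24 26 25
f 25 26 27
f 25 27 21
f 26 18 28
f 26 28 27
f 27 28 29
f 27 29 21
f 28 18 30
f 28 30 29
f 29 30 31
f 29 31 21
f 30 18 32
f 30 32 31
f 31 32 33
f 31 33 21
f 32 18 34
f 32 34 33
f 33 34 35
f 33 35 21
f 34 18 36
f 34 36 35
f 35 36 37
f 35 37 21
f 36 18 38
f 36 38 37
f 37 38 39
f 37 39 21
f 38 18 40
f 38 40 39
f 39 40 41
f 39 41 21
f 40 18 42
f 40 42 41
f 41 42 43
f 41 43 21
f 42 18 44
f 42 44 43
f 43 44 45
f 43 45 21
f 44 18 46
f 44 46 45
f 45 46 47
f 45 47 21
f 46 18 48
f 46 48 47
f 47 48 49
f 47 49 21
f 48 18 50
f 48 50 49
f 49 50 51
f 49 51 21
f 50 18 19
f 50 19 51
f 51 19 20
f 51 20 21
f 52 89 68
f 89 63 92
f 68 92 57
f 89 92 68
f 52 68 64
f 68 57 69
f 64 69 53
f 68 69 64
f 52 64 73
f 64 53 74
f 73 74 59
f 64 74 73
f 52 73 85
f 73 59 88
f 85 88 62
f 73 88 85
f 52 85 89
f 85 62 93
f 89 93 63
f 85 93 89
f 53 69 80
f 69 57 83
f 80 83 61
f 69 83 80
f 57 92 70
f 92 63 91
f 70 91 56
f 92 91 70
f 63 93 90
f 93 62 86
f 90 86 54
f 93 86 90
f 62 88 87
f 88 59 75
f 87 75 58
f 88 75 87
f 59 74 79
f 74 53 76
f 79 76 60
f 74 76 79
f 55 81 67
f 81 61 82
f 67 82 56
f 81 82 67
f 55 67 65
f 67 56 66
f 65 66 54
f 67 66 65
f 55 65 72
f 65 54 71
f 72 71 58
f 65 71 72
f 55 72 77
f 72 58 78
f 77 78 60
f 72 78 77
f 55 77 81
f 77 60 84
f 81 84 61
f 77 84 81
f 56 82 70
f 82 61 83
f 70 83 57
f 82 83 70
f 54 66 90
f 66 56 91
f 90 91 63
f 66 91 90
f 58 71 87
f 71 54 86
f 87 86 62
f 71 86 87
f 60 78 79
f 78 58 75
f 79 75 59
f 78 75 79
f 61 84 80
f 84 60 76
f 80 76 53
f 84 76 80



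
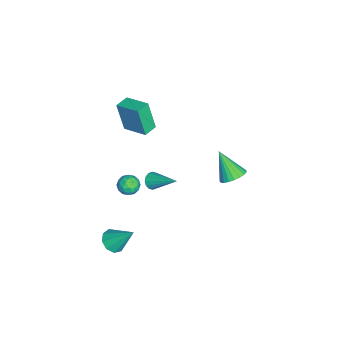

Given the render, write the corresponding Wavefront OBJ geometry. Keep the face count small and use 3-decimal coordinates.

v -1.764 -1.822 1.993
v -2.019 -2.281 3.861
v -0.974 -0.499 2.426
v -1.23 -0.958 4.294
v -0.99 -2.282 1.986
v -1.246 -2.741 3.854
v -0.201 -0.959 2.419
v -0.456 -1.418 4.287
v -3.519 3.669 -4.587
v -2.78 3.22 -4.49
v -4.301 2.711 -3.053
v -2.721 3.508 -4.28
v -2.8 3.824 -4.123
v -3.003 4.114 -4.046
v -3.295 4.326 -4.062
v -3.626 4.425 -4.169
v -3.939 4.393 -4.349
v -4.179 4.236 -4.569
v -4.305 3.981 -4.793
v -4.295 3.672 -4.981
v -4.15 3.362 -5.1
v -3.897 3.106 -5.131
v -3.578 2.947 -5.068
v -3.249 2.913 -4.922
v -2.967 3.009 -4.717
v 3.131 -2.317 -4.401
v 3.882 -2.589 -4.349
v 3.469 -1.103 -2.939
v 3.859 -2.165 -4.695
v 3.496 -1.813 -4.904
v 2.962 -1.697 -4.877
v 2.507 -1.871 -4.627
v 2.344 -2.253 -4.272
v 2.549 -2.666 -3.977
v 3.027 -2.915 -3.88
v 3.553 -2.885 -4.027
v -0.681 -0.665 -2.529
v -0.484 -0.407 -3.022
v 0.141 0.845 -1.411
v -0.762 -0.289 -2.976
v -1.019 -0.272 -2.811
v -1.184 -0.36 -2.57
v -1.215 -0.529 -2.318
v -1.103 -0.735 -2.123
v -0.878 -0.922 -2.036
v -0.6 -1.04 -2.081
v -0.344 -1.058 -2.246
v -0.178 -0.97 -2.487
v -0.147 -0.8 -2.739
v -0.259 -0.594 -2.935
v 1.808 -1.038 0.311
v 2.497 -1.121 0.3
v 1.683 -2.019 -0.22
v 2.372 -2.102 -0.231
v 2.027 -2.138 0.37
v 2.105 -1.532 0.699
v 2.075 -1.608 -0.619
v 2.153 -1.002 -0.29
v 2.662 -1.473 -0.274
v 2.632 -1.8 0.337
v 1.548 -1.34 -0.257
v 1.518 -1.667 0.354
v 2.164 -0.993 0.352
v 2.016 -2.147 -0.272
v 1.814 -2.168 0.081
v 2.219 -2.216 0.075
v 1.933 -1.235 0.586
v 2.338 -1.283 0.58
v 2.062 -1.881 0.621
v 1.842 -1.857 -0.5
v 2.247 -1.905 -0.506
v 1.961 -0.924 0.005
v 2.366 -0.972 -0.001
v 2.118 -1.259 -0.541
v 2.666 -1.249 0.009
v 2.592 -1.826 -0.304
v 2.418 -1.536 -0.532
v 2.463 -1.179 -0.339
v 2.648 -1.441 0.368
v 2.574 -2.018 0.055
v 2.372 -2.039 0.409
v 2.417 -1.683 0.602
v 2.745 -1.648 0.03
v 1.606 -1.122 0.025
v 1.532 -1.699 -0.288
v 1.763 -1.457 -0.522
v 1.808 -1.101 -0.329
v 1.588 -1.314 0.384
v 1.514 -1.891 0.071
v 1.717 -1.961 0.419
v 1.762 -1.604 0.612
v 1.435 -1.492 0.05
f 2 4 1
f 5 2 1
f 1 4 3
f 3 5 1
f 2 8 4
f 6 2 5
f 6 8 2
f 4 8 3
f 7 5 3
f 3 8 7
f 7 6 5
f 8 6 7
f 10 9 12
f 10 12 11
f 12 9 13
f 12 13 11
f 13 9 14
f 13 14 11
f 14 9 15
f 14 15 11
f 15 9 16
f 15 16 11
f 16 9 17
f 16 17 11
f 17 9 18
f 17 18 11
f 18 9 19
f 18 19 11
f 19 9 20
f 19 20 11
f 20 9 21
f 20 21 11
f 21 9 22
f 21 22 11
f 22 9 23
f 22 23 11
f 23 9 24
f 23 24 11
f 24 9 25
f 24 25 11
f 25 9 10
f 25 10 11
f 27 26 29
f 27 29 28
f 29 26 30
f 29 30 28
f 30 26 31
f 30 31 28
f 31 26 32
f 31 32 28
f 32 26 33
f 32 33 28
f 33 26 34
f 33 34 28
f 34 26 35
f 34 35 28
f 35 26 36
f 35 36 28
f 36 26 27
f 36 27 28
f 38 37 40
f 38 40 39
f 40 37 41
f 40 41 39
f 41 37 42
f 41 42 39
f 42 37 43
f 42 43 39
f 43 37 44
f 43 44 39
f 44 37 45
f 44 45 39
f 45 37 46
f 45 46 39
f 46 37 47
f 46 47 39
f 47 37 48
f 47 48 39
f 48 37 49
f 48 49 39
f 49 37 50
f 49 50 39
f 50 37 38
f 50 38 39
f 51 88 67
f 88 62 91
f 67 91 56
f 88 91 67
f 51 67 63
f 67 56 68
f 63 68 52
f 67 68 63
f 51 63 72
f 63 52 73
f 72 73 58
f 63 73 72
f 51 72 84
f 72 58 87
f 84 87 61
f 72 87 84
f 51 84 88
f 84 61 92
f 88 92 62
f 84 92 88
f 52 68 79
f 68 56 82
f 79 82 60
f 68 82 79
f 56 91 69
f 91 62 90
f 69 90 55
f 91 90 69
f 62 92 89
f 92 61 85
f 89 85 53
f 92 85 89
f 61 87 86
f 87 58 74
f 86 74 57
f 87 74 86
f 58 73 78
f 73 52 75
f 78 75 59
f 73 75 78
f 54 80 66
f 80 60 81
f 66 81 55
f 80 81 66
f 54 66 64
f 66 55 65
f 64 65 53
f 66 65 64
f 54 64 71
f 64 53 70
f 71 70 57
f 64 70 71
f 54 71 76
f 71 57 77
f 76 77 59
f 71 77 76
f 54 76 80
f 76 59 83
f 80 83 60
f 76 83 80
f 55 81 69
f 81 60 82
f 69 82 56
f 81 82 69
f 53 65 89
f 65 55 90
f 89 90 62
f 65 90 89
f 57 70 86
f 70 53 85
f 86 85 61
f 70 85 86
f 59 77 78
f 77 57 74
f 78 74 58
f 77 74 78
f 60 83 79
f 83 59 75
f 79 75 52
f 83 75 79

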